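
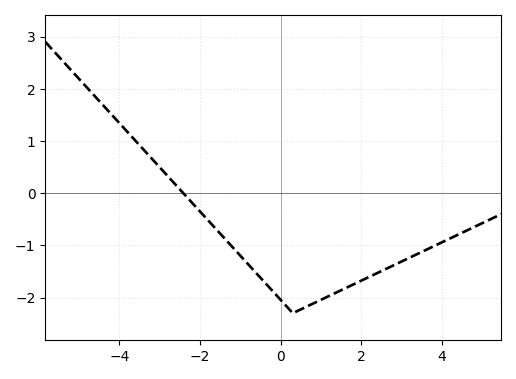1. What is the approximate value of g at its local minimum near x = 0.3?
-2.3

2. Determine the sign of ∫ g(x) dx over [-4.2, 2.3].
negative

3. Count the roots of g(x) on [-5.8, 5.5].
1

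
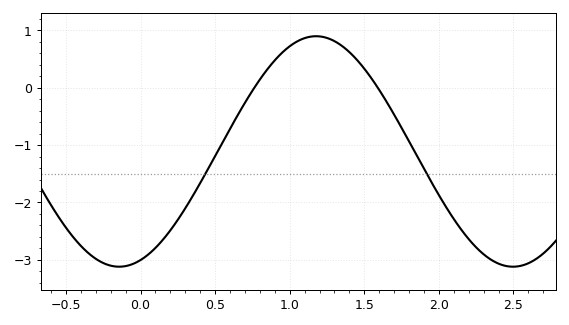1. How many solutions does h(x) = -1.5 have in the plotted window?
2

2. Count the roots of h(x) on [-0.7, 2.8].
2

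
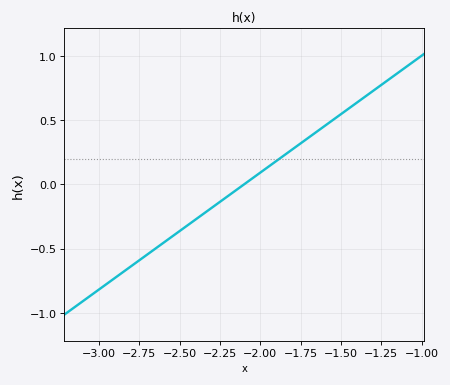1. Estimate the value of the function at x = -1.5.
0.546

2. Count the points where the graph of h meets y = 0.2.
1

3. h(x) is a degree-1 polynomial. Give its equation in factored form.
y = 0.91(x + 2.1)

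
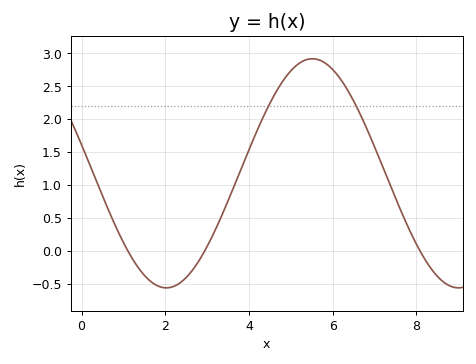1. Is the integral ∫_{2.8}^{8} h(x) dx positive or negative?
positive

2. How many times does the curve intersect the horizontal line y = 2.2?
2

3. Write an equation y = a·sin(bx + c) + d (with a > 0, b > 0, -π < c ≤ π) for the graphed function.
y = 1.74sin(0.9x + 2.9) + 1.18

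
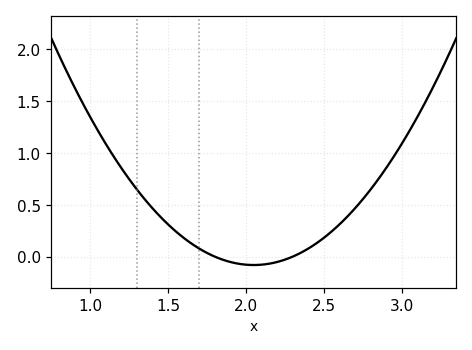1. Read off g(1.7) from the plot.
0.1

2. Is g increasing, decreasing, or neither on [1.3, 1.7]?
decreasing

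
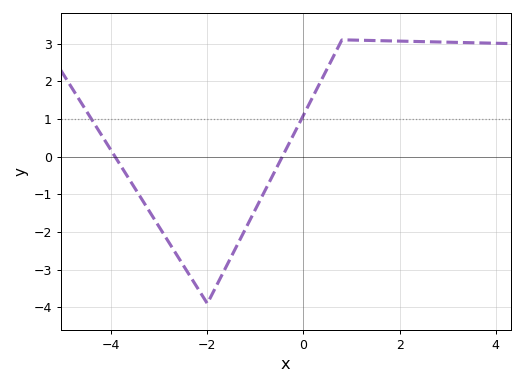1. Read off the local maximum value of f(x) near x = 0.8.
3.1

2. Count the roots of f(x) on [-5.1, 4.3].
2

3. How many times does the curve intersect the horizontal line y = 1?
2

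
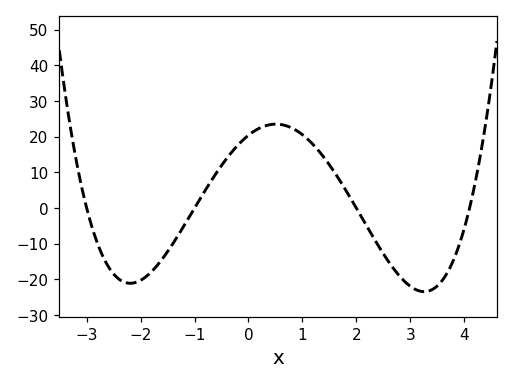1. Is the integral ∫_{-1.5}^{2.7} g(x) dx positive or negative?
positive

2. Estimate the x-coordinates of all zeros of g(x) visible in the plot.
-3, -1, 2, 4.1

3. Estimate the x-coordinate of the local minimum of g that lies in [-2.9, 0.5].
-2.19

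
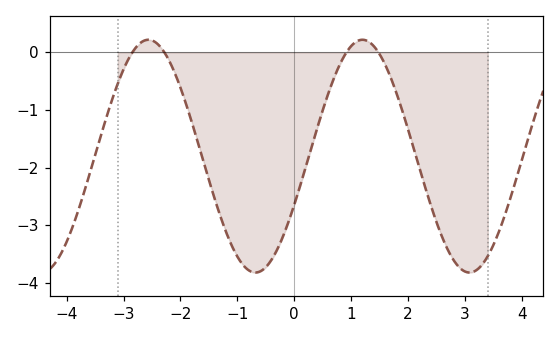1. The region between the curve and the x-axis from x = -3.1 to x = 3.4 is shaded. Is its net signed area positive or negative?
negative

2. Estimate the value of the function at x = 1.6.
-0.2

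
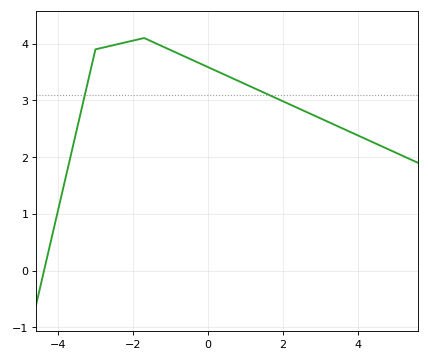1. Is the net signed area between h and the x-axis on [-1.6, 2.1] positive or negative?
positive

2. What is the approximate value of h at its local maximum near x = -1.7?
4.1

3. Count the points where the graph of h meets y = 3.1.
2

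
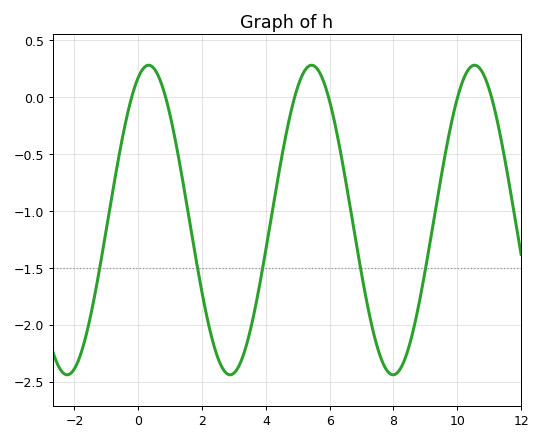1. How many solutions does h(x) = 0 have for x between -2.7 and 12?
6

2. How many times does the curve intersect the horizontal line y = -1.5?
5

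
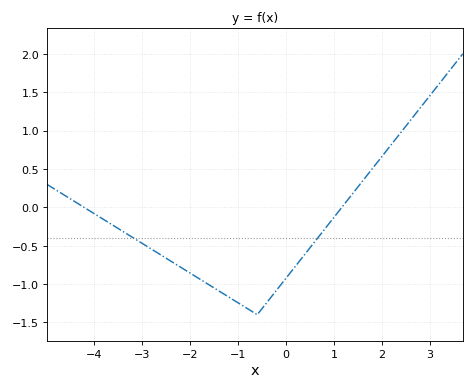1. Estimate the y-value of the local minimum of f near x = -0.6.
-1.4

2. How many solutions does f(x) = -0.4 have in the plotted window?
2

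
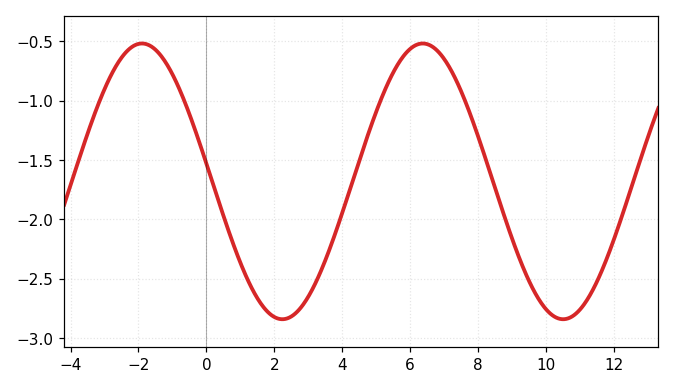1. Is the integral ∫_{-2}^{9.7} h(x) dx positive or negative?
negative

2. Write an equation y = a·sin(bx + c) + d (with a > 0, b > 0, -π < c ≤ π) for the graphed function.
y = 1.16sin(0.76x + 3.01) - 1.68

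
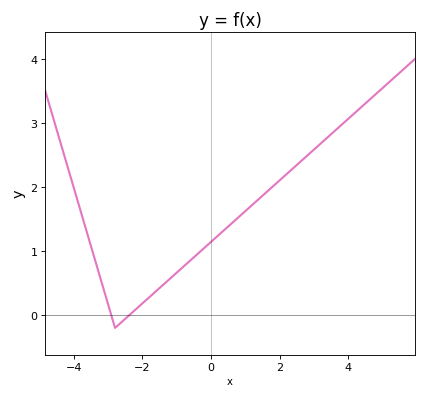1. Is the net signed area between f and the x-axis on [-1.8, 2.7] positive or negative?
positive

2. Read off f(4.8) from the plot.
3.45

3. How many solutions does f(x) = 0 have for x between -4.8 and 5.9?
2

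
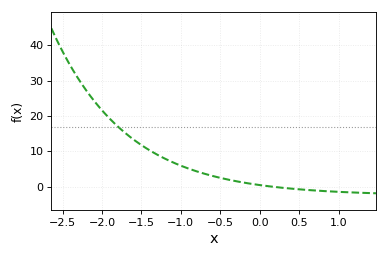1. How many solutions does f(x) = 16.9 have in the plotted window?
1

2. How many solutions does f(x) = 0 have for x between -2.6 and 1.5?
1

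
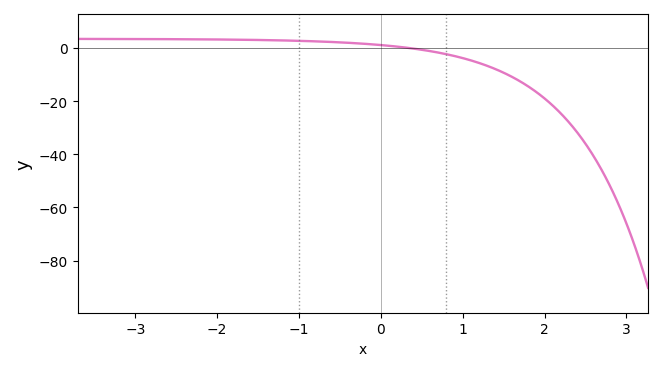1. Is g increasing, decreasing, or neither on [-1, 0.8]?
decreasing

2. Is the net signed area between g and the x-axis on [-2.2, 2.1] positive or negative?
negative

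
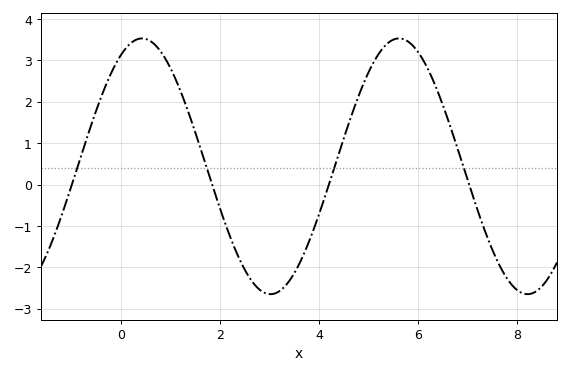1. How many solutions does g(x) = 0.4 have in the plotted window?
4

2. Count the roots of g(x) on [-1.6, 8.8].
4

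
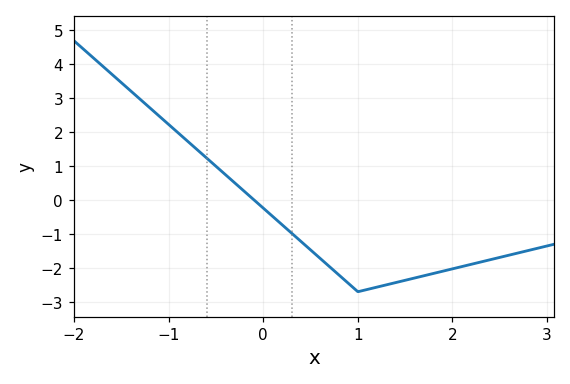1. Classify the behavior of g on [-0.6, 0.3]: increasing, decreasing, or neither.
decreasing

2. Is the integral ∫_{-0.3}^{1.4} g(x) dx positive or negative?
negative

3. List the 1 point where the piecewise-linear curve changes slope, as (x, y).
(1, -2.7)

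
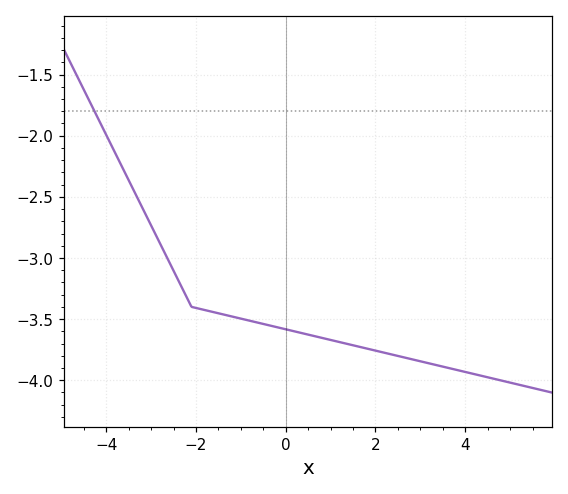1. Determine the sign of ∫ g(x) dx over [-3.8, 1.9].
negative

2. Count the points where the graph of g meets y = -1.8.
1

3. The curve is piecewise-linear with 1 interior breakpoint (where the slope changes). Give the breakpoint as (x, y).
(-2.1, -3.4)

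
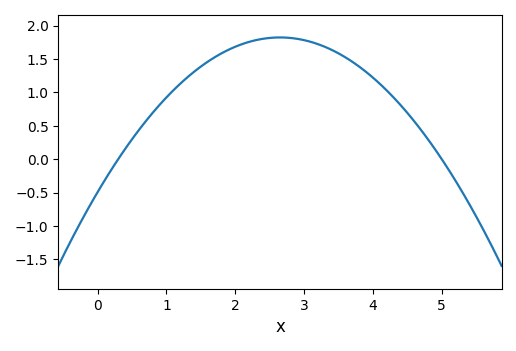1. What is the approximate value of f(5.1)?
-0.15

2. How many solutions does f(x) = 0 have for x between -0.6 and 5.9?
2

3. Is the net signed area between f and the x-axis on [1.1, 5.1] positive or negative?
positive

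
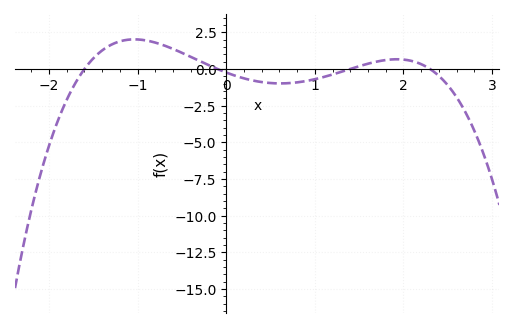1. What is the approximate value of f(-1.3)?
1.6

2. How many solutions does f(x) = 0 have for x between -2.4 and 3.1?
4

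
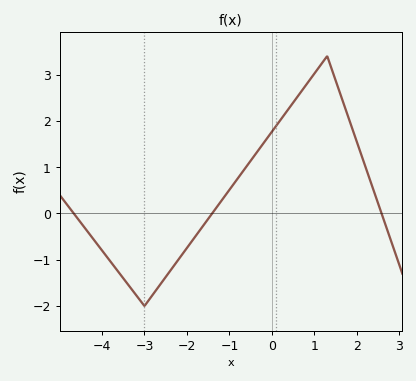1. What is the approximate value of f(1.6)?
2.6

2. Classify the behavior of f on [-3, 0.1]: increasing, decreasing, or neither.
increasing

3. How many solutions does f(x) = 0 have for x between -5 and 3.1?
3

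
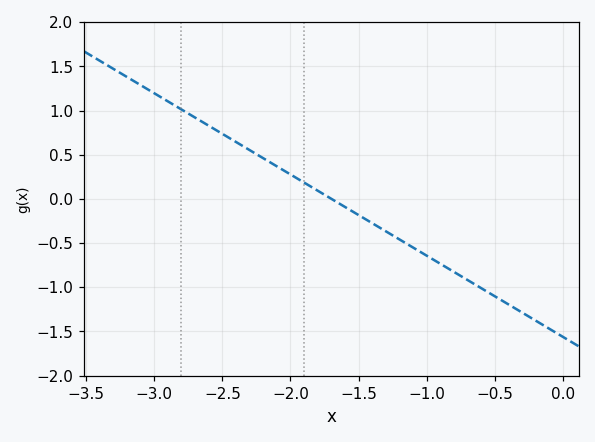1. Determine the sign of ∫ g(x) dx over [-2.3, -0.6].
negative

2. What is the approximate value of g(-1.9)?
0.2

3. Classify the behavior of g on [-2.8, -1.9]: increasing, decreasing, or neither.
decreasing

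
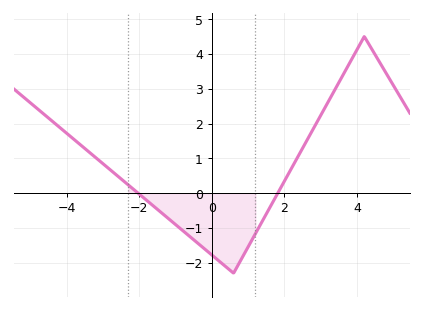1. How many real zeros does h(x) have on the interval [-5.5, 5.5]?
2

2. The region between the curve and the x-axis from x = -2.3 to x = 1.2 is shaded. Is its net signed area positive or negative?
negative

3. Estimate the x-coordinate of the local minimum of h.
0.597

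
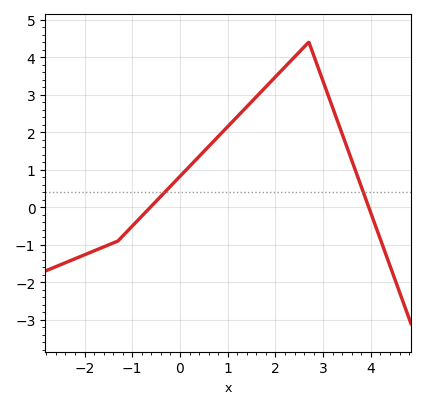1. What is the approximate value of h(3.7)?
0.9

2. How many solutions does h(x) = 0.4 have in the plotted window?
2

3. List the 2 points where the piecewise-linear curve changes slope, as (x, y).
(-1.3, -0.9); (2.7, 4.4)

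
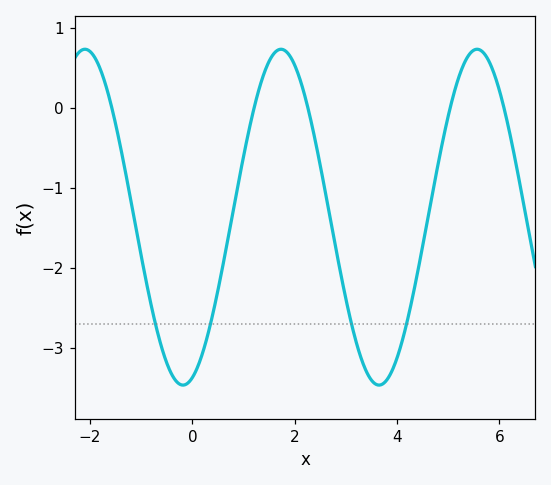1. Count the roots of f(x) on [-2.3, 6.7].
5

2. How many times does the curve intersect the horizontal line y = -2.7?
4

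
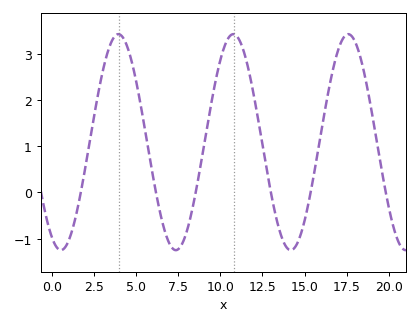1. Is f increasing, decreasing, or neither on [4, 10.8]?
neither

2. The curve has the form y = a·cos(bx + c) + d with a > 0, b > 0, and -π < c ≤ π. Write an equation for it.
y = 2.34cos(0.92x + 2.7) + 1.09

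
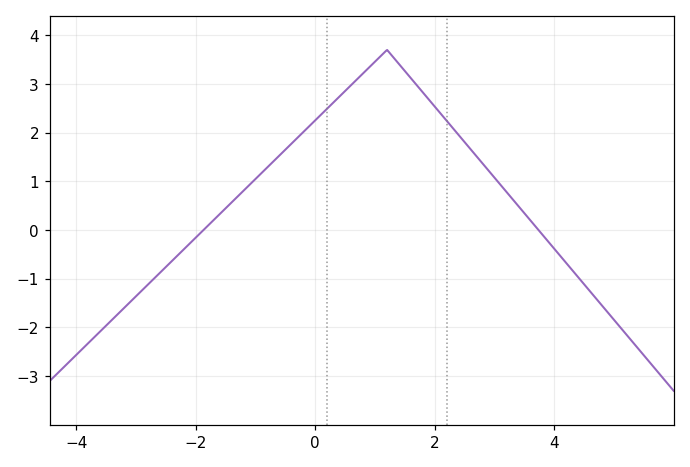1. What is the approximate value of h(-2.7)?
-1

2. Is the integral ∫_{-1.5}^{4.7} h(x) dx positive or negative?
positive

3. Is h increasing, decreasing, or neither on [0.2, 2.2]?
neither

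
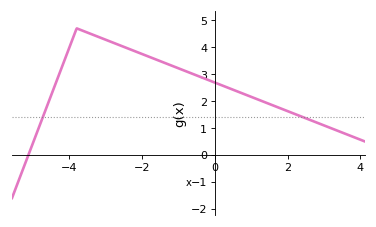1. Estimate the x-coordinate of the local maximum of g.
-3.8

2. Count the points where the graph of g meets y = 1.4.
2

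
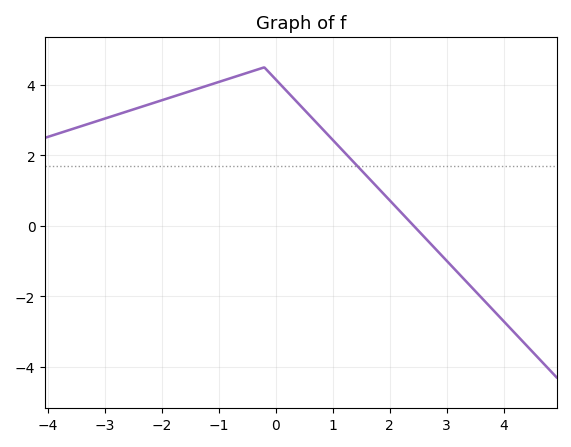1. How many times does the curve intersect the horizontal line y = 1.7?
1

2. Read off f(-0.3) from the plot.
4.45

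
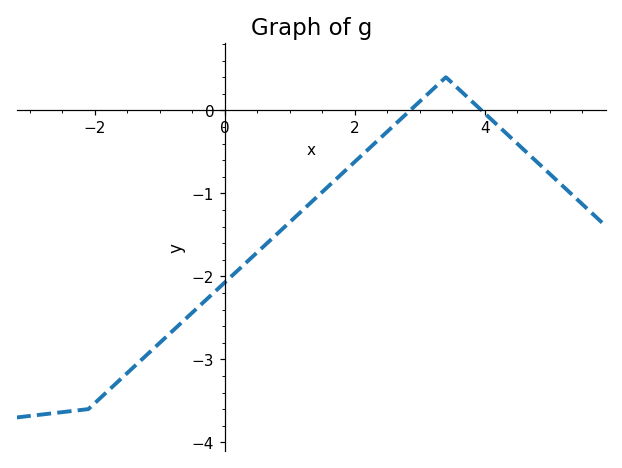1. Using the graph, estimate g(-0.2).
-2.2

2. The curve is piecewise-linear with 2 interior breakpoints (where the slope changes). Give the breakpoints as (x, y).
(-2.1, -3.6); (3.4, 0.4)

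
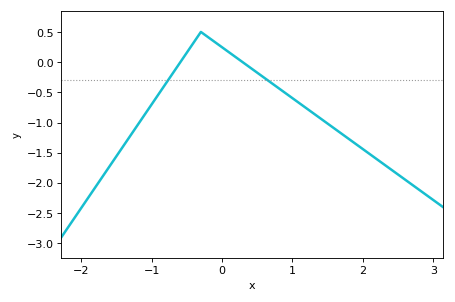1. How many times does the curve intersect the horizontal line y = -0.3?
2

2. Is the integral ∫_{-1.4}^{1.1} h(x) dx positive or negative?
negative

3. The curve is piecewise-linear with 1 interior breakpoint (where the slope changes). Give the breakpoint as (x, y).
(-0.3, 0.5)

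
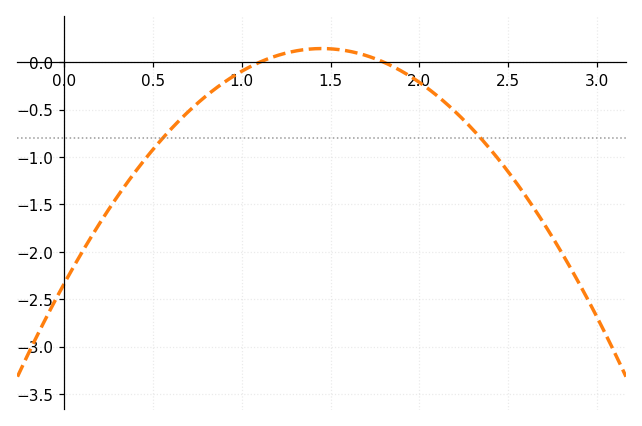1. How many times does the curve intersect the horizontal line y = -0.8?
2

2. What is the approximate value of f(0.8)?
-0.354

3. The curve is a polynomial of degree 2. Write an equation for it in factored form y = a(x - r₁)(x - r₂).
y = -1.18(x - 1.1)(x - 1.8)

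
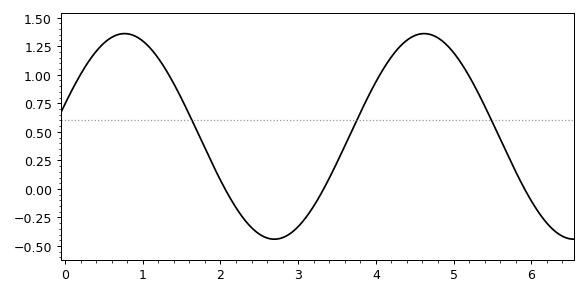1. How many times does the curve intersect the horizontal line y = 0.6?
3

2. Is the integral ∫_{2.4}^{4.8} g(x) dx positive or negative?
positive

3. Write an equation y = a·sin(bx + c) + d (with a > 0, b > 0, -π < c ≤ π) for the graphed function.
y = 0.9sin(1.63x + 0.322) + 0.46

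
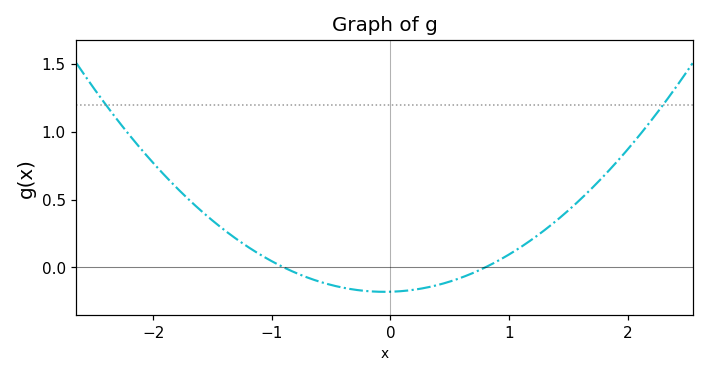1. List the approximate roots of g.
-0.9, 0.8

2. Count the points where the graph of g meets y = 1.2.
2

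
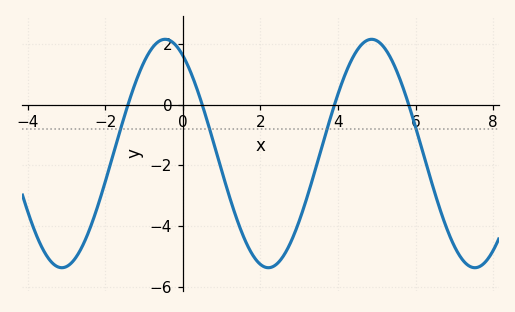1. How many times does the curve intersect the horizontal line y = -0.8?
4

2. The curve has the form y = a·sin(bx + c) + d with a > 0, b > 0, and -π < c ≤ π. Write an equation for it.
y = 3.77sin(1.18x + 2.11) - 1.61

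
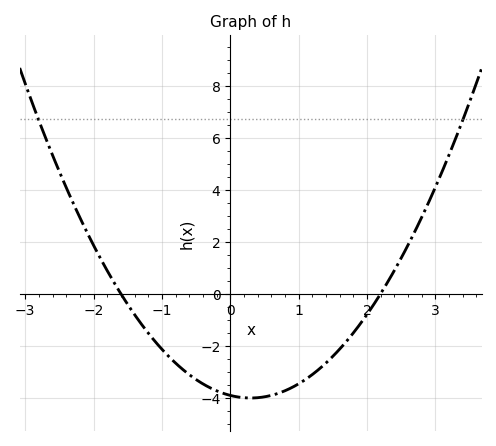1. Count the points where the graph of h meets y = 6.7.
2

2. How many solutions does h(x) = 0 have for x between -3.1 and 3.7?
2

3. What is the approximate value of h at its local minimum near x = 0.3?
-4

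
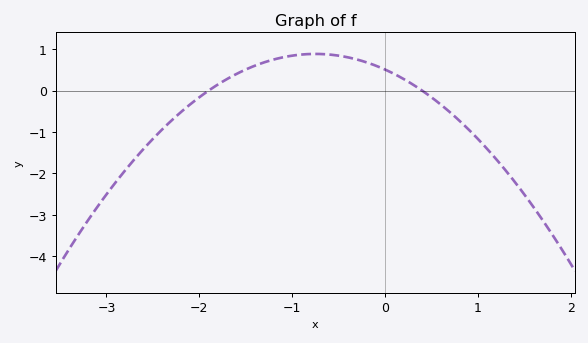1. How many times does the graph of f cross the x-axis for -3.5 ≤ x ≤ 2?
2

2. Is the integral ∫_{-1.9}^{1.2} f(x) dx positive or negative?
positive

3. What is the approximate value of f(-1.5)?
0.509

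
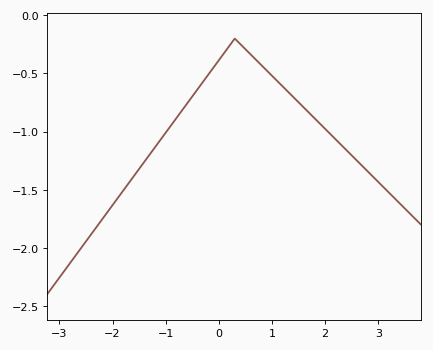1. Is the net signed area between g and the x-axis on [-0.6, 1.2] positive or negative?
negative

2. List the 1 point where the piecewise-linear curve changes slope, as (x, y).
(0.3, -0.2)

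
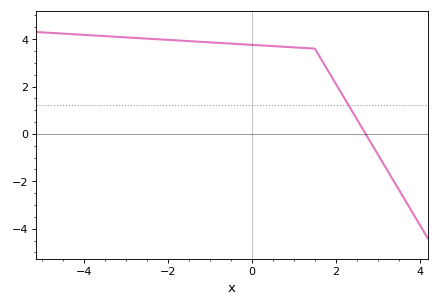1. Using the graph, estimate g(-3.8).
4.16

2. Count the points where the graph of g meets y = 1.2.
1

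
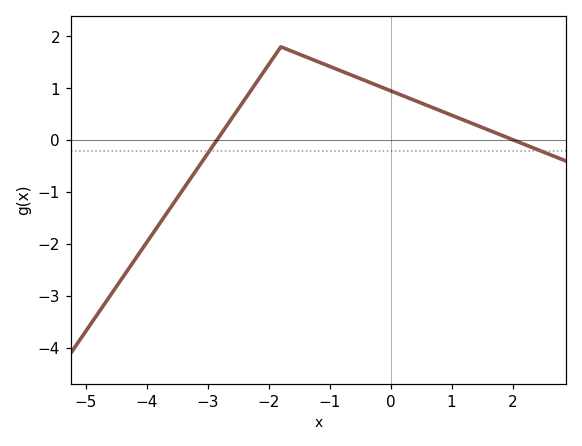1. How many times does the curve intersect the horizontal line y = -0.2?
2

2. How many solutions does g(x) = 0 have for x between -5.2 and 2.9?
2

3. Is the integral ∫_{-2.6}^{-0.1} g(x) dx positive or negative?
positive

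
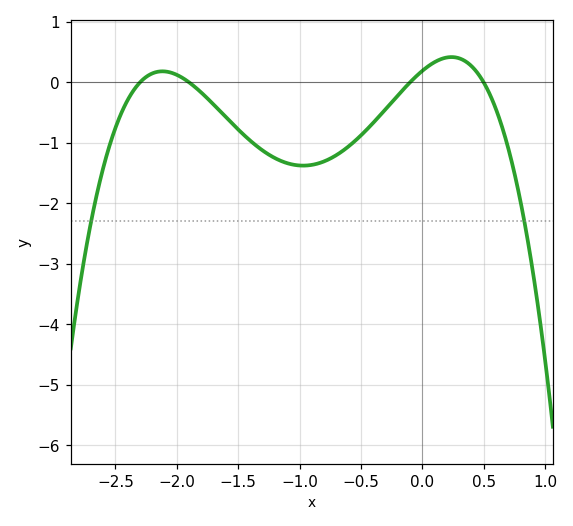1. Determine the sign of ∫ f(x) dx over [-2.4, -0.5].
negative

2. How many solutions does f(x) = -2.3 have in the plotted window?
2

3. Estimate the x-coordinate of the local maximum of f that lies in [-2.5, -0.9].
-2.1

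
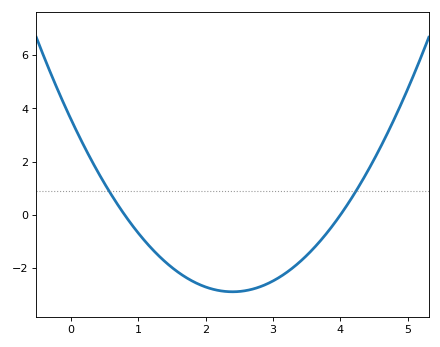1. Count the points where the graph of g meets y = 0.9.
2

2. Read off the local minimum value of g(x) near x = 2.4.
-2.89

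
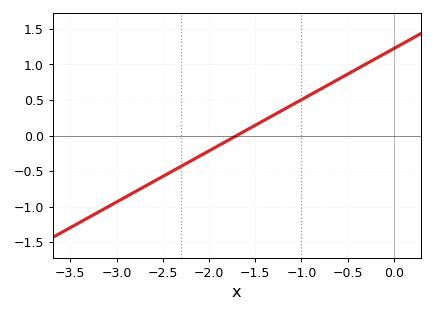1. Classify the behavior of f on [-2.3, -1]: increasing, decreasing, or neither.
increasing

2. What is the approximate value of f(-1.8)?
-0.05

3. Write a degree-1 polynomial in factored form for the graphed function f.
y = 0.72(x + 1.7)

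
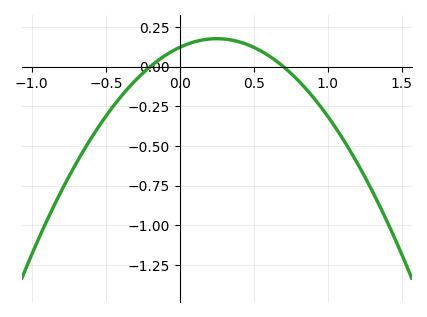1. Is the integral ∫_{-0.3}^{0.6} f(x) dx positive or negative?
positive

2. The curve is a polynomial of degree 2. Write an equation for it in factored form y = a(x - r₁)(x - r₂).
y = -0.87(x + 0.2)(x - 0.7)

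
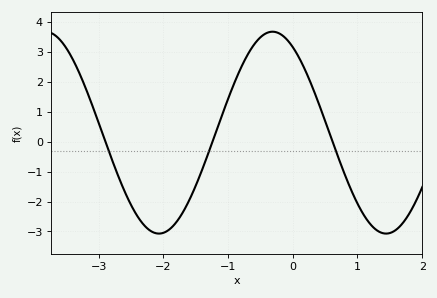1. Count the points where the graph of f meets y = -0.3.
3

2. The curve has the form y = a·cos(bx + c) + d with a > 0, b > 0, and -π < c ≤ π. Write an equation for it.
y = 3.37cos(1.79x + 0.56) + 0.3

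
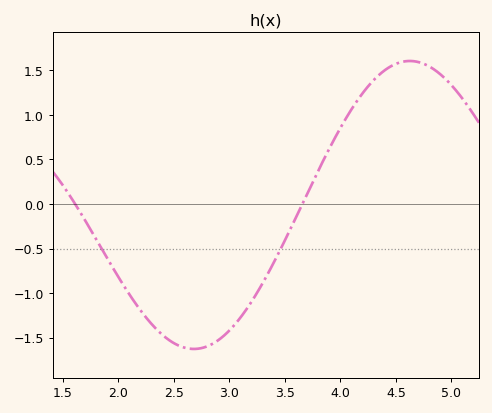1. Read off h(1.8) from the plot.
-0.4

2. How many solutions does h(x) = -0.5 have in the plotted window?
2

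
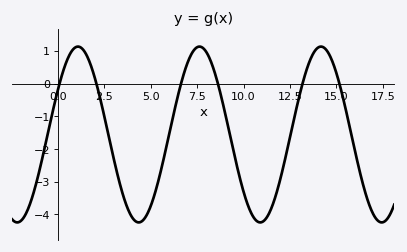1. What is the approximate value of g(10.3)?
-3.8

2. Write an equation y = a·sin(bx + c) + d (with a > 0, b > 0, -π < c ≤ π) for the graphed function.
y = 2.69sin(0.96x + 0.53) - 1.56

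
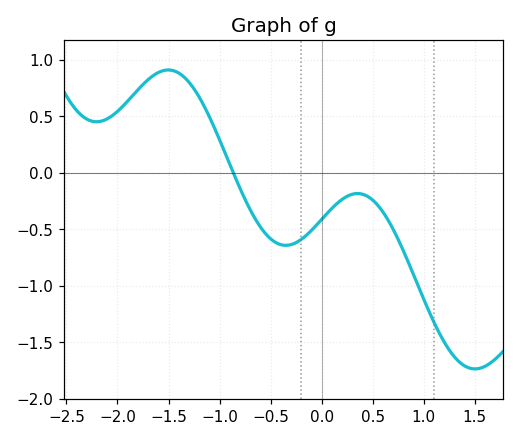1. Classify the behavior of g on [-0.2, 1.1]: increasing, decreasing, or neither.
neither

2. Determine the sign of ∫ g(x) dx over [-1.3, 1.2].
negative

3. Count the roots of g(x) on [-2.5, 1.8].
1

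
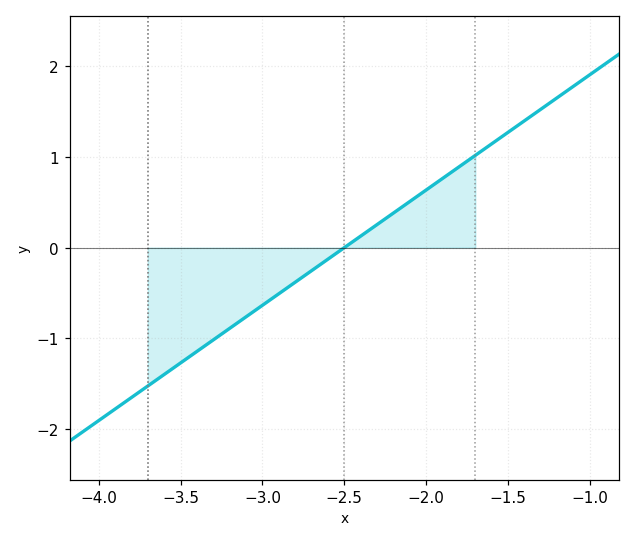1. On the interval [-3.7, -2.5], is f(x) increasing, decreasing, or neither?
increasing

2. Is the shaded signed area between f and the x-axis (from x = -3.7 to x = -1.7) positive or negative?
negative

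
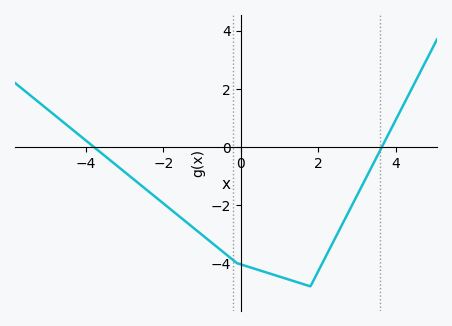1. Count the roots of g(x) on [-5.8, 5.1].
2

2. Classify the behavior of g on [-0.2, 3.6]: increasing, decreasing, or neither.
neither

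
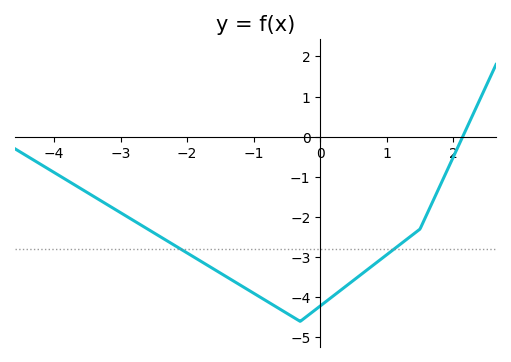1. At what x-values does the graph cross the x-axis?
2.14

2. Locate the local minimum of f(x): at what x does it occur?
-0.3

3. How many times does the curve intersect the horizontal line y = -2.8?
2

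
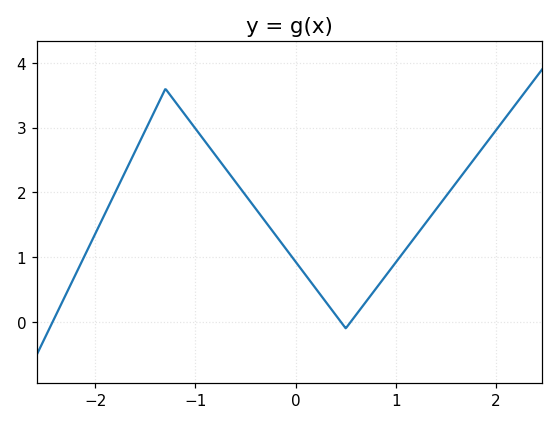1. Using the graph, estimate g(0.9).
0.716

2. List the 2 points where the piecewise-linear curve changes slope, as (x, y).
(-1.3, 3.6); (0.5, -0.1)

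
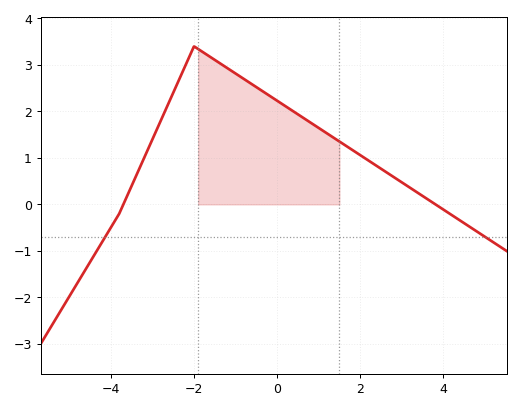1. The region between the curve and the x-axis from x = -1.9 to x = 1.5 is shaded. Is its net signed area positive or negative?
positive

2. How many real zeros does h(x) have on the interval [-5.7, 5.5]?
2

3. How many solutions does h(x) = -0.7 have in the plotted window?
2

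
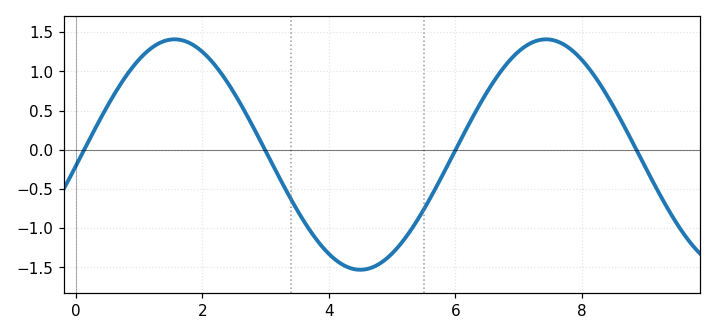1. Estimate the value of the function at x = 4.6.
-1.52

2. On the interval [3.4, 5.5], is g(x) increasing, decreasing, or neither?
neither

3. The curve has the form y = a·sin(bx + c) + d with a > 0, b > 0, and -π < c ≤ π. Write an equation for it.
y = 1.47sin(1.07x - 0.1) - 0.06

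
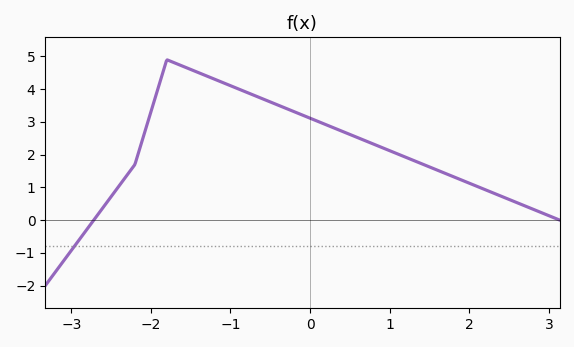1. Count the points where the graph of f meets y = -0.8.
1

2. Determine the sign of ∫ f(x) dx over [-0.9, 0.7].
positive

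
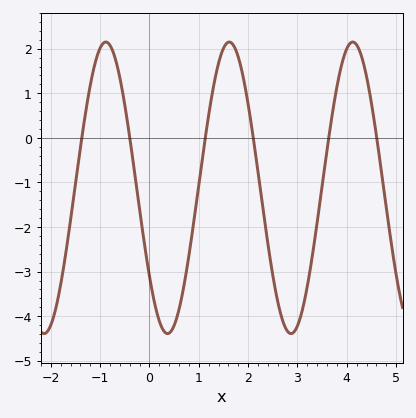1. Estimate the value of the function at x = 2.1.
0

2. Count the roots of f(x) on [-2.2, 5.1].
6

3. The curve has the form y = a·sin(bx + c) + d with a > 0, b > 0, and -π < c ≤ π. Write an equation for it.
y = 3.27sin(2.5x - 2.5) - 1.12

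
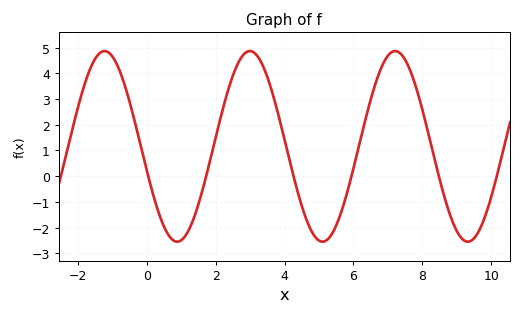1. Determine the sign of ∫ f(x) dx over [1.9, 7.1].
positive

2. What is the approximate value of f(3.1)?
4.82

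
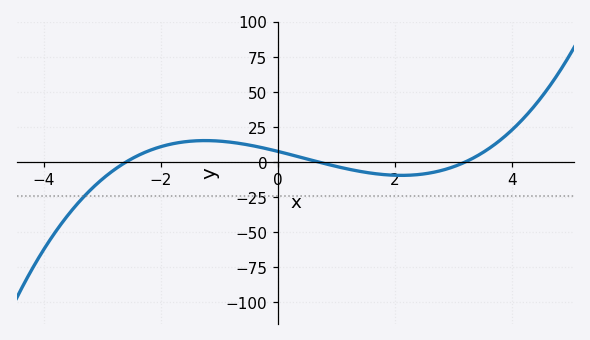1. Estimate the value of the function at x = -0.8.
15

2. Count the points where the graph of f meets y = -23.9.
1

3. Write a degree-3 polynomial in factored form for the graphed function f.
y = 1.31(x + 2.6)(x - 0.7)(x - 3.2)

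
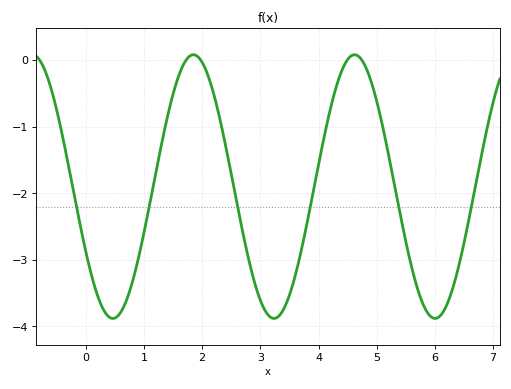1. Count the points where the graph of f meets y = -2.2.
6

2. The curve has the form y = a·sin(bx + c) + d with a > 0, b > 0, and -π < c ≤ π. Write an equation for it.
y = 1.98sin(2.3x - 2.6) - 1.9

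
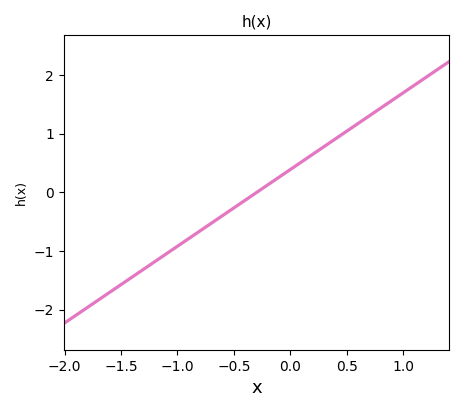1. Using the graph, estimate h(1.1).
1.83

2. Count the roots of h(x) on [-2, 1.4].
1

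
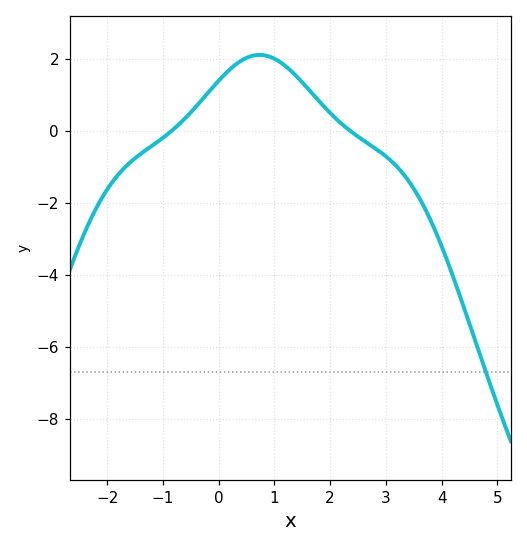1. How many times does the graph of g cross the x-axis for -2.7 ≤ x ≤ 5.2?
2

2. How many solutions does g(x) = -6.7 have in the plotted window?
1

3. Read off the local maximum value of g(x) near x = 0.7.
2.12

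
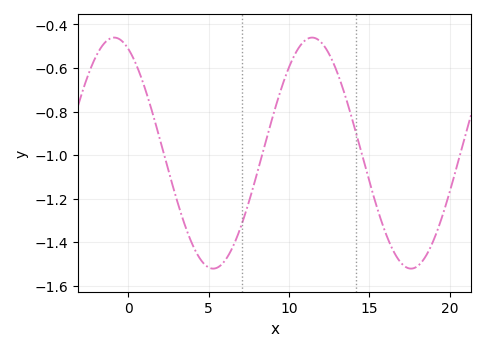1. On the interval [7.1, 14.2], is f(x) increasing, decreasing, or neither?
neither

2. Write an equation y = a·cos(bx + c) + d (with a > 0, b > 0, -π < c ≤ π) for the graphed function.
y = 0.53cos(0.51x + 0.45) - 0.99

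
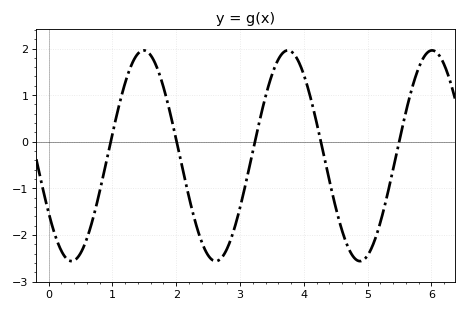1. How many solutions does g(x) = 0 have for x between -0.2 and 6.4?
5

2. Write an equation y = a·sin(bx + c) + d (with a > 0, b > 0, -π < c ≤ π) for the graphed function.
y = 2.26sin(2.8x - 2.6) - 0.3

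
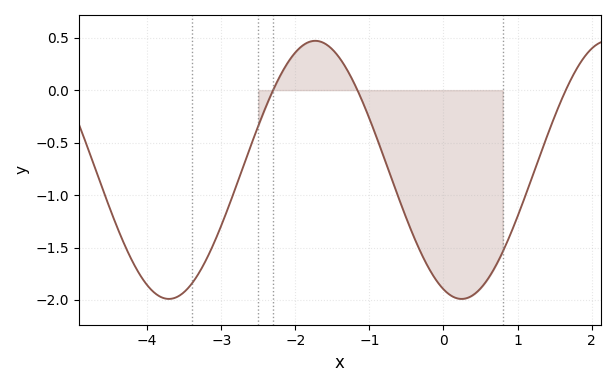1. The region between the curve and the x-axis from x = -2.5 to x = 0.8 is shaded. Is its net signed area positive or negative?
negative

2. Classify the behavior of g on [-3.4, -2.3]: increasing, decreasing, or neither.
increasing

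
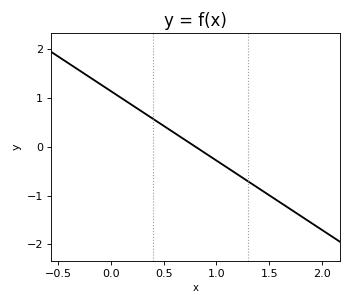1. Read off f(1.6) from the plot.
-1.14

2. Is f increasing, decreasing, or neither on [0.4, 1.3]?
decreasing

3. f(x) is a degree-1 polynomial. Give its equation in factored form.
y = -1.42(x - 0.8)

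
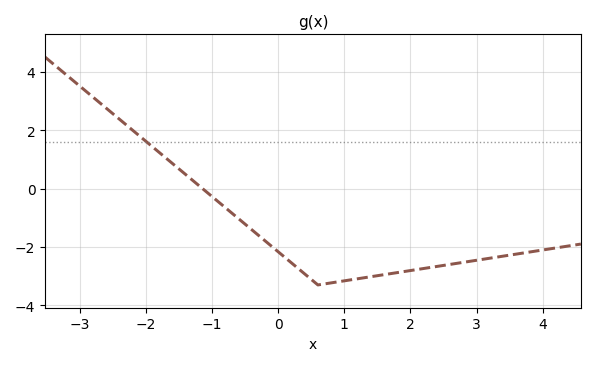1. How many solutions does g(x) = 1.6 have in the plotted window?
1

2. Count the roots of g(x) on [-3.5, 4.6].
1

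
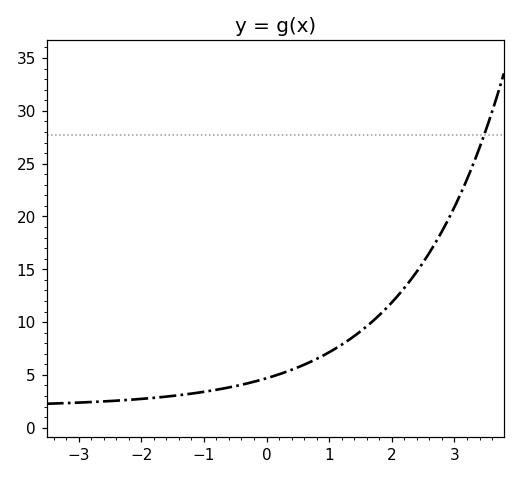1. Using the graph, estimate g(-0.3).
4.2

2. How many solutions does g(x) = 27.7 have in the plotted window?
1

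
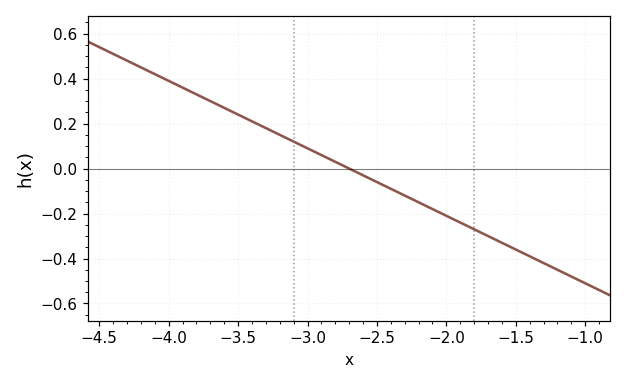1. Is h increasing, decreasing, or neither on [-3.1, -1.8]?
decreasing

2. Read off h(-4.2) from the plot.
0.45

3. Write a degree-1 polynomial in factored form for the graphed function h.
y = -0.3(x + 2.7)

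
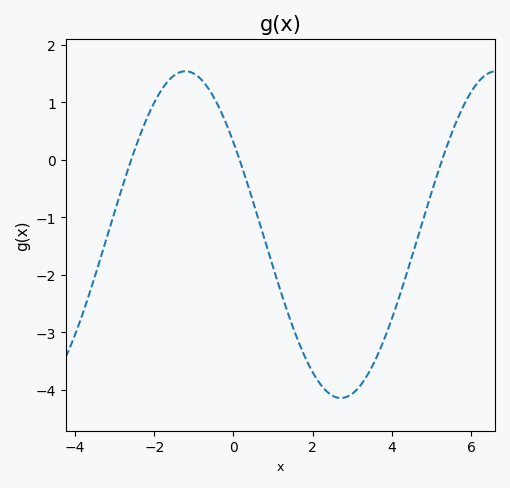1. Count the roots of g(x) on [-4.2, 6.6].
3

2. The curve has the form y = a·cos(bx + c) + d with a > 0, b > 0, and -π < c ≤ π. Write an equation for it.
y = 2.84cos(0.8x + 0.97) - 1.3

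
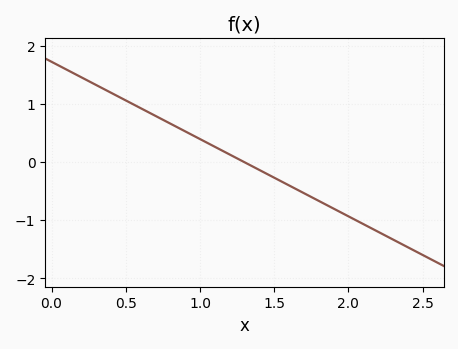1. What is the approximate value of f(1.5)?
-0.266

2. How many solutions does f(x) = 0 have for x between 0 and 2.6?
1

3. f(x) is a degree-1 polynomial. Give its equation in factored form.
y = -1.33(x - 1.3)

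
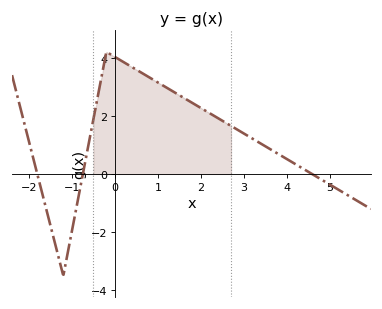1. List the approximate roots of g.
-1.8, -0.745, 4.58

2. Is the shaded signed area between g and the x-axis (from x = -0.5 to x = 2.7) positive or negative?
positive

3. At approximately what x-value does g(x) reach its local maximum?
-0.199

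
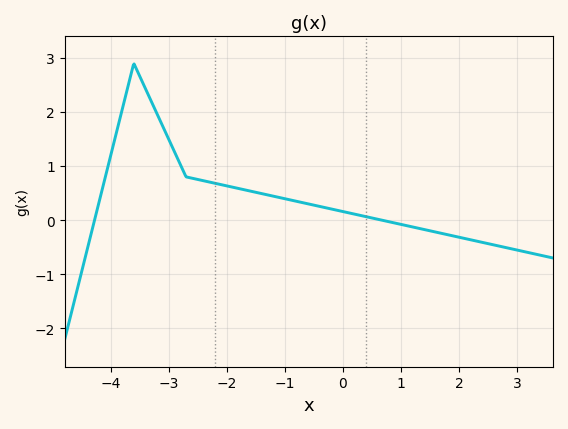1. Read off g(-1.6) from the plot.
0.539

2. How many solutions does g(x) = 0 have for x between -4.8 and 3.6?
2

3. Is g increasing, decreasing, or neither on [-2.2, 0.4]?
decreasing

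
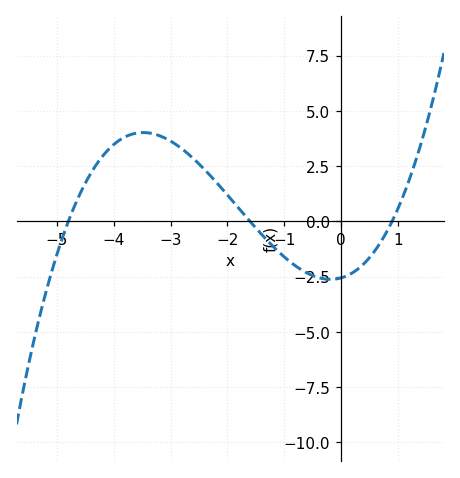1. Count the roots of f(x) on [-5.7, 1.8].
3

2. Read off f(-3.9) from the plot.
3.68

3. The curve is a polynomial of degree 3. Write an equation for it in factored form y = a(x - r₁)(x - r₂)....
y = 0.37(x + 4.8)(x + 1.6)(x - 0.9)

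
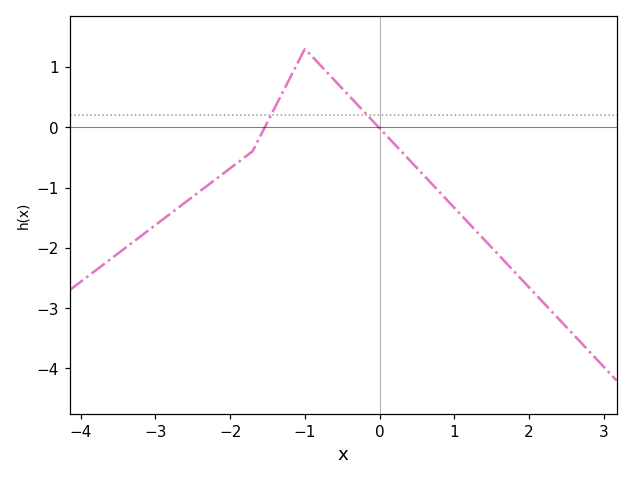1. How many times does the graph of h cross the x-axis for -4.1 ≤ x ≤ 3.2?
2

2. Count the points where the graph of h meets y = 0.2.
2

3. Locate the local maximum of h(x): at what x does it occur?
-1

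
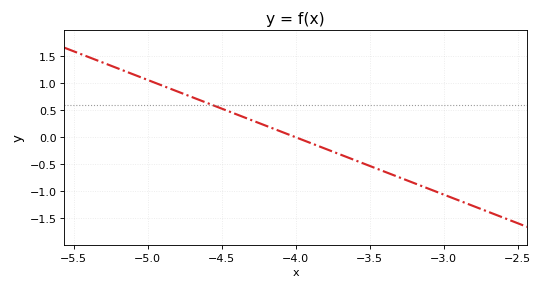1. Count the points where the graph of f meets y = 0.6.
1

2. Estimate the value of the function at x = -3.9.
-0.106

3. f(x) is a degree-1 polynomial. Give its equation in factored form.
y = -1.06(x + 4)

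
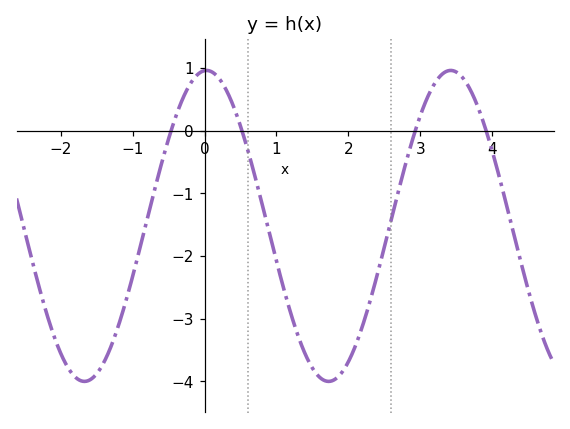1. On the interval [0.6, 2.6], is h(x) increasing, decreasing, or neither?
neither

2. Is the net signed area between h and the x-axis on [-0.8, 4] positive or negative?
negative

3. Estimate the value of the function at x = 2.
-3.69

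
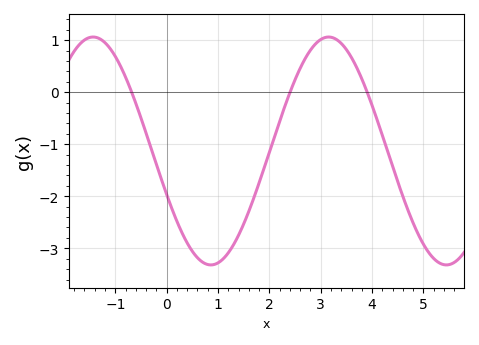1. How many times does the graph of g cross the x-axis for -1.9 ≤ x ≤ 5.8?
3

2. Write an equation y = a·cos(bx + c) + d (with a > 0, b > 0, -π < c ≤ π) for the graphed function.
y = 2.19cos(1.37x + 1.96) - 1.13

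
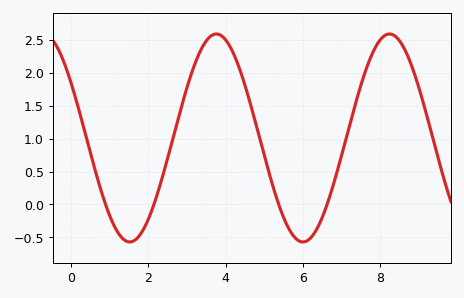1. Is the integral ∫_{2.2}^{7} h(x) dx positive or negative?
positive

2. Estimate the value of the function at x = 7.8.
2.3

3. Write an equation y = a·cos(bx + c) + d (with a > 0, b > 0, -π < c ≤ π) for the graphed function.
y = 1.58cos(1.4x + 1) + 1.01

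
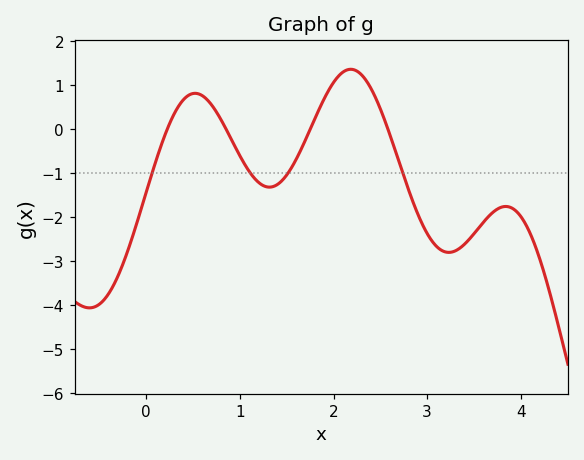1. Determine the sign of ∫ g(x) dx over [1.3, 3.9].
negative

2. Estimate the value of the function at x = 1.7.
-0.2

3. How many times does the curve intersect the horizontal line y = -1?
4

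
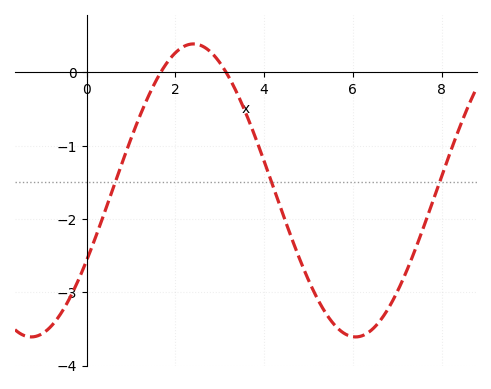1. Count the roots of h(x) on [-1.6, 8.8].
2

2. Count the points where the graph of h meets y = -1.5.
3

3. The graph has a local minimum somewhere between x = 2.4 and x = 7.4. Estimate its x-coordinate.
6.06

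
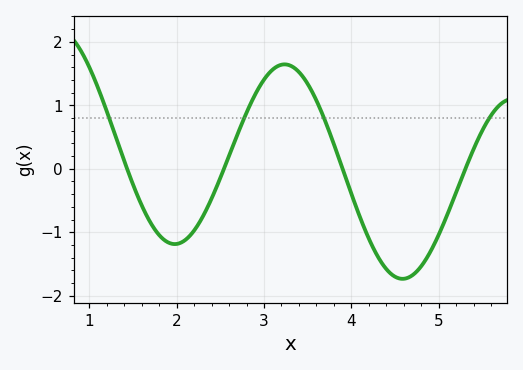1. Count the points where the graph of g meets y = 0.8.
4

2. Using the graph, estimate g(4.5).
-1.7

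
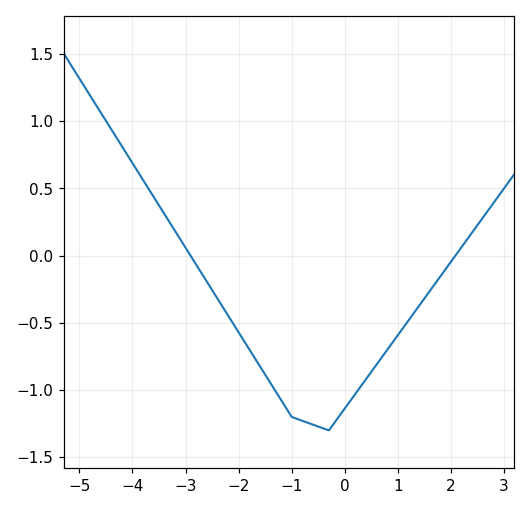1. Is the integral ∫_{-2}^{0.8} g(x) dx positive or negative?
negative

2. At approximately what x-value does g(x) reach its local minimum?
-0.3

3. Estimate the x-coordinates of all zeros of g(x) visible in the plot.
-2.91, 2.08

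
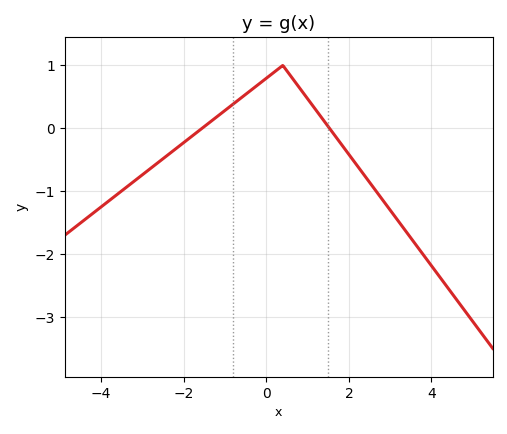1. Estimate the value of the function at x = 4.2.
-2.36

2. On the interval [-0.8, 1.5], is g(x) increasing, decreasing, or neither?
neither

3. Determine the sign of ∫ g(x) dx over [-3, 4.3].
negative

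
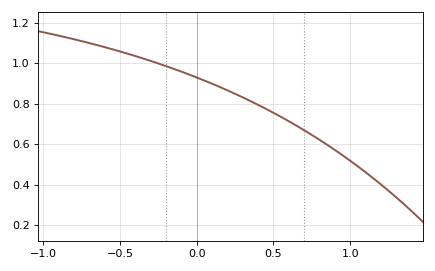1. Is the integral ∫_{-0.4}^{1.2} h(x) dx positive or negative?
positive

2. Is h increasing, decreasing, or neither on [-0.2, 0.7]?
decreasing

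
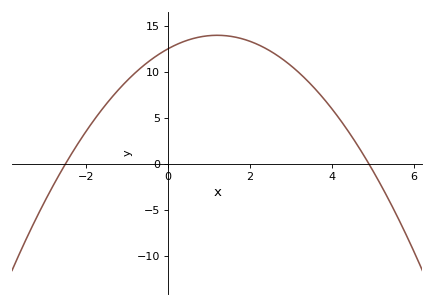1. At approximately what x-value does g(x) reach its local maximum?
1.2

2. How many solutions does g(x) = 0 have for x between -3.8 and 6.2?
2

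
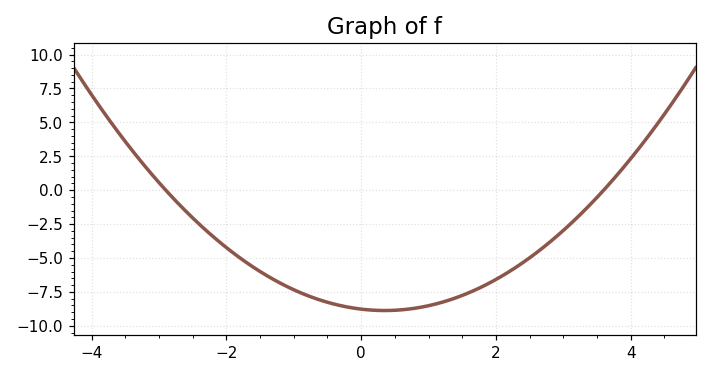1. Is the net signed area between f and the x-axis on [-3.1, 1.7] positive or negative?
negative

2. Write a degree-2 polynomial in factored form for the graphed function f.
y = 0.84(x + 2.9)(x - 3.6)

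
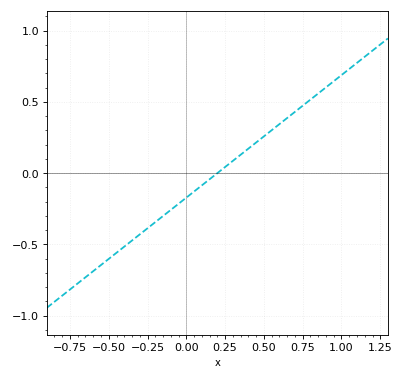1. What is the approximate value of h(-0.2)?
-0.344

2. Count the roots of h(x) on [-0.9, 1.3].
1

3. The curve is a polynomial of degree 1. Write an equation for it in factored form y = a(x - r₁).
y = 0.86(x - 0.2)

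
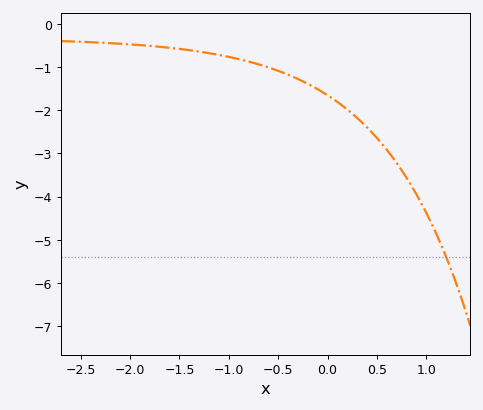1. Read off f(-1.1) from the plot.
-0.715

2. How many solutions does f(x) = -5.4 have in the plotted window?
1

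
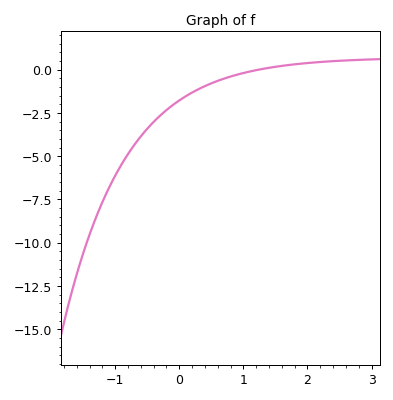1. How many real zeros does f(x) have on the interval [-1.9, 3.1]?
1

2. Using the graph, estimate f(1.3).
0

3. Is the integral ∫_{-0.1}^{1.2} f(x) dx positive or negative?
negative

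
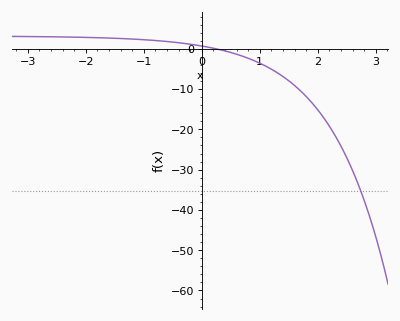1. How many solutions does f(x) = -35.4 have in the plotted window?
1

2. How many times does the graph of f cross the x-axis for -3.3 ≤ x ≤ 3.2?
1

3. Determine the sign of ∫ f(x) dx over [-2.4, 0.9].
positive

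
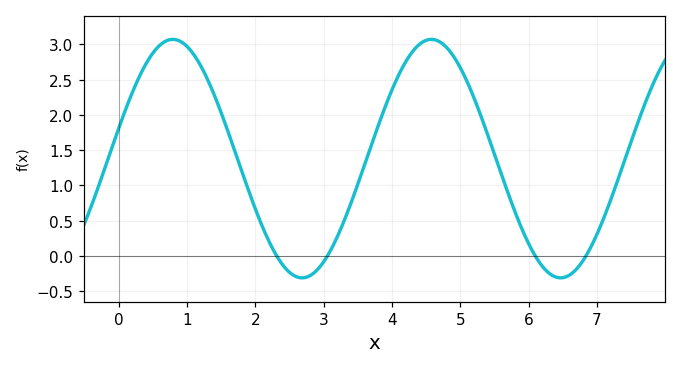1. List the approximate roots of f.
2.4, 3, 6, 6.8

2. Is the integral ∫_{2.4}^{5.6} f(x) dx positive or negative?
positive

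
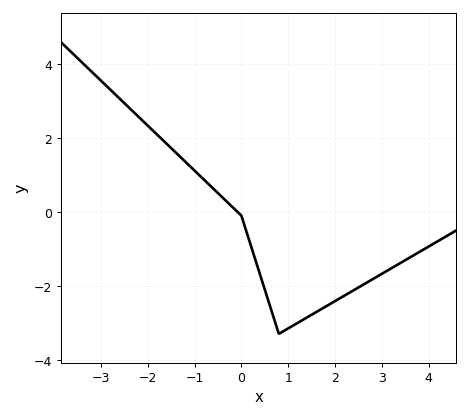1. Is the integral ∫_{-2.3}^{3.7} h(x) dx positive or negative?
negative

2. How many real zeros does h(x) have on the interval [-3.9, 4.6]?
1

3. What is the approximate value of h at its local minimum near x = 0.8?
-3.2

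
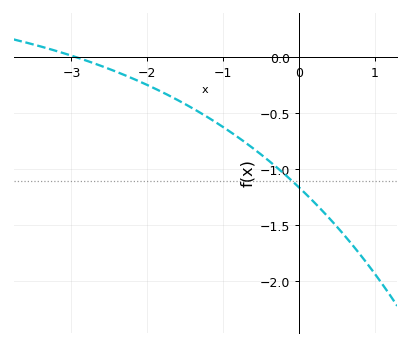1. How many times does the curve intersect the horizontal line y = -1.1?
1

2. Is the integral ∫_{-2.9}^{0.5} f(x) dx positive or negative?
negative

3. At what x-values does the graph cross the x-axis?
-2.93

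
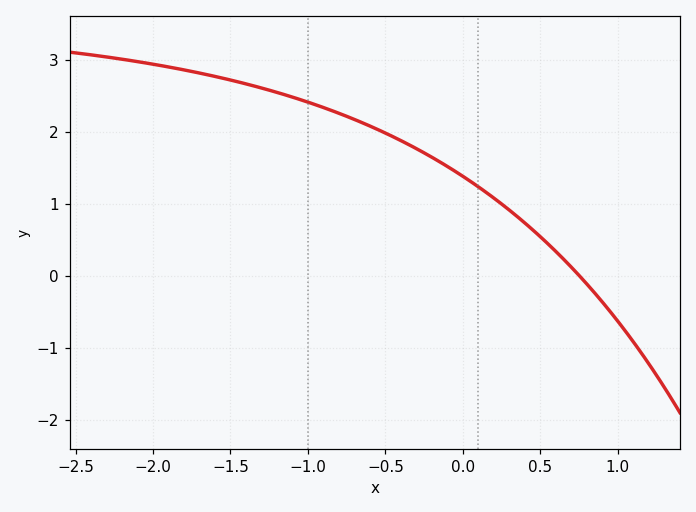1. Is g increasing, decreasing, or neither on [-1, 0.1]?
decreasing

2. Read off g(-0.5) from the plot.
2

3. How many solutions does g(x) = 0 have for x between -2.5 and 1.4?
1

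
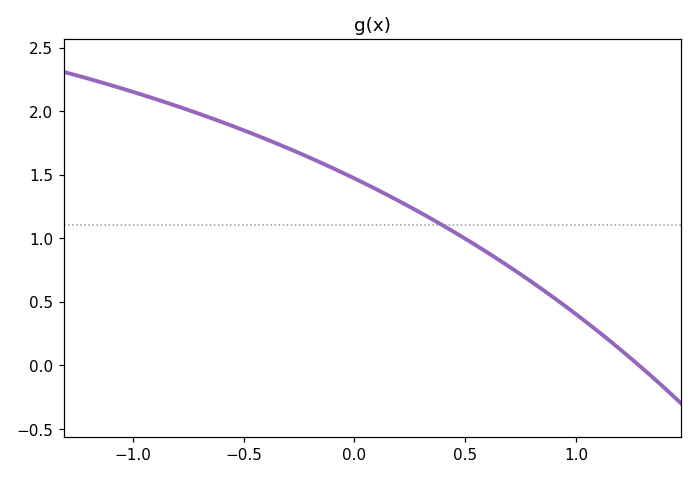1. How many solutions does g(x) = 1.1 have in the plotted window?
1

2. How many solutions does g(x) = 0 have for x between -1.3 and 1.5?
1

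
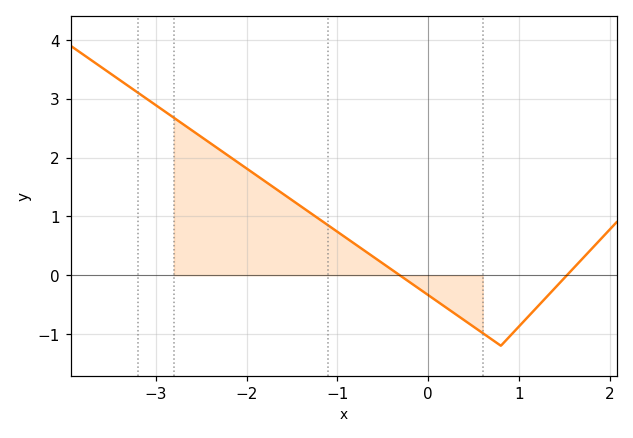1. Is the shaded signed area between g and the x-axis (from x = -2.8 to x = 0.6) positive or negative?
positive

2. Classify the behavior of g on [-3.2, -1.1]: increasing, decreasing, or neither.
decreasing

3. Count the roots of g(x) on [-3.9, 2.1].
2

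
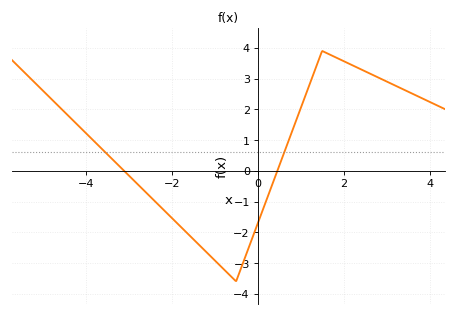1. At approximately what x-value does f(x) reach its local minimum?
-0.502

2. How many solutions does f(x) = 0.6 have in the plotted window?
2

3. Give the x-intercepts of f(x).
-3.11, 0.46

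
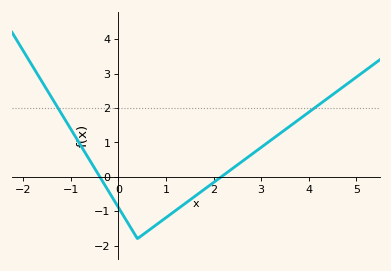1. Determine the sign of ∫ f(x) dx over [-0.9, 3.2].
negative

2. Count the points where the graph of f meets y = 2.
2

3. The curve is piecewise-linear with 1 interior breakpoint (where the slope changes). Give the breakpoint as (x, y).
(0.4, -1.8)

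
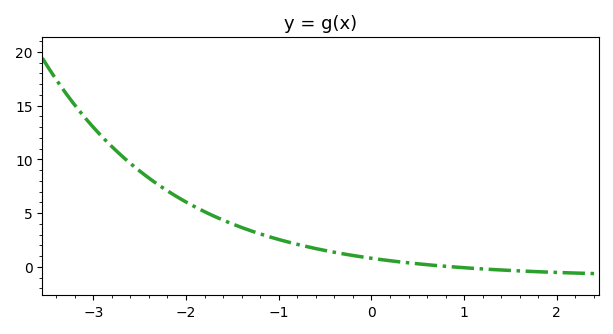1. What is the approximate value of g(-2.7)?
10.4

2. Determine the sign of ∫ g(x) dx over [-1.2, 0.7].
positive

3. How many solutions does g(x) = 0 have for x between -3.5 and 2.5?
1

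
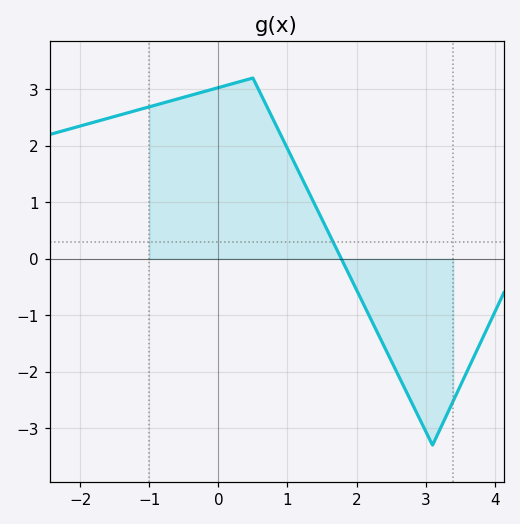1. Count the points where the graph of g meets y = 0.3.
1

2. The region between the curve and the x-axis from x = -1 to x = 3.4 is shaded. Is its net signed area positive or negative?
positive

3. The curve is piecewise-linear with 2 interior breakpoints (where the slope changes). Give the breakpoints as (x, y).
(0.5, 3.2); (3.1, -3.3)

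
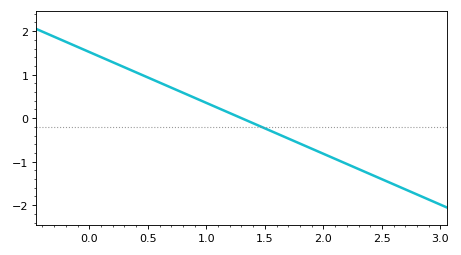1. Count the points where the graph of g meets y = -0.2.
1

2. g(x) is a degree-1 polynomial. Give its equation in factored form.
y = -1.17(x - 1.3)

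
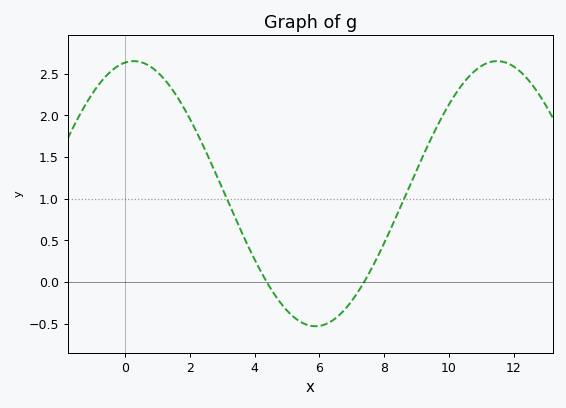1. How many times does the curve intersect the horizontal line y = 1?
2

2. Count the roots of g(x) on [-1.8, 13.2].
2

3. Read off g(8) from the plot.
0.45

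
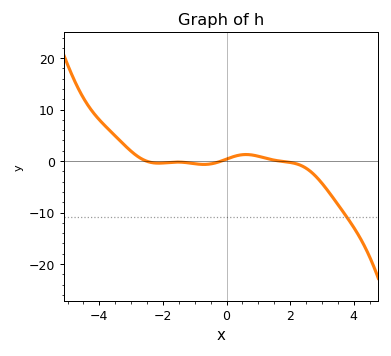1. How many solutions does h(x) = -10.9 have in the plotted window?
1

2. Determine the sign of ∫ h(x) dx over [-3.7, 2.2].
positive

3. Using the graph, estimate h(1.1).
1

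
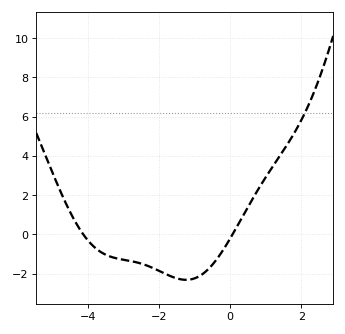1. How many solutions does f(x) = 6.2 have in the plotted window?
1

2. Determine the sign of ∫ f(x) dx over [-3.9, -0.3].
negative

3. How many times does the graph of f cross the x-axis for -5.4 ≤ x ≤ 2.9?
2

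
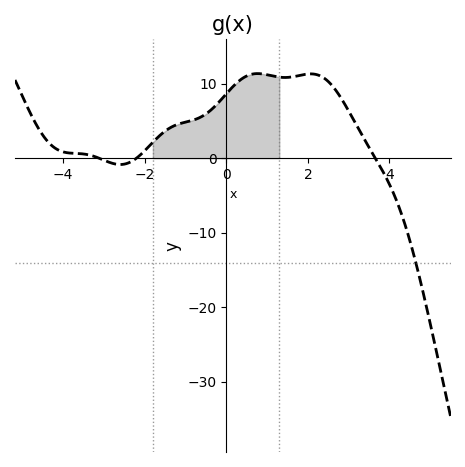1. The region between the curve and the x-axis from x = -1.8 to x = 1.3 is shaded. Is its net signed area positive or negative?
positive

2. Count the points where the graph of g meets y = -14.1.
1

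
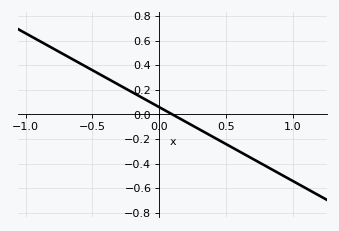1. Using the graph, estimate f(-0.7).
0.48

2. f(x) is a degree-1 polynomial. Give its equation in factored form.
y = -0.6(x - 0.1)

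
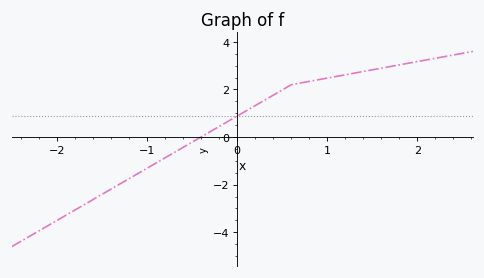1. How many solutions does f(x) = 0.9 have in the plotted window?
1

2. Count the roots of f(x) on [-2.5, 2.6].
1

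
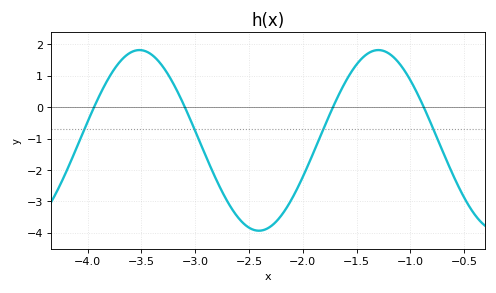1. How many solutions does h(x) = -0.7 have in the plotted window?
4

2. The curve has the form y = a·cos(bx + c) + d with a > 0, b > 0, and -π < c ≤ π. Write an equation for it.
y = 2.88cos(2.83x - 2.61) - 1.06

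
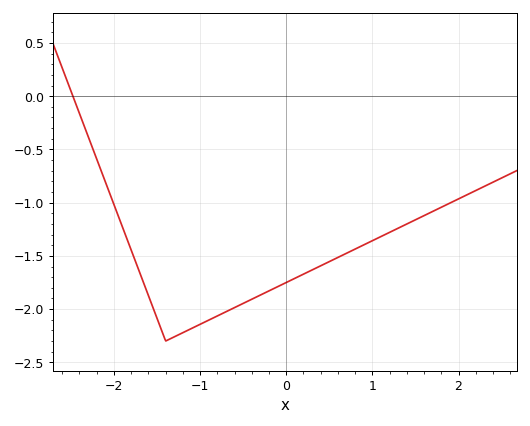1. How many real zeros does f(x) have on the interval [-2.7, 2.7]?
1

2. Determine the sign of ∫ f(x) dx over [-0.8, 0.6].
negative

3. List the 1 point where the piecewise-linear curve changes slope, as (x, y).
(-1.4, -2.3)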